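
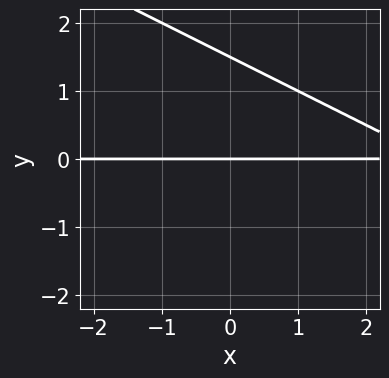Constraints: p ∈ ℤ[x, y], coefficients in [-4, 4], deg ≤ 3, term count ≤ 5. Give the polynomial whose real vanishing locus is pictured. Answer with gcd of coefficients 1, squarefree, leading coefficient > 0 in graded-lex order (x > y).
First, deg p = 2. A generic line meets the curve in up to 2 points.
Then, checking where it meets the axes: it meets the y-axis at y = 0 (among the integer gridlines); the visible x-axis segment lies entirely on the curve.
Finally, these observations pin down the coefficients.

x*y + 2*y^2 - 3*y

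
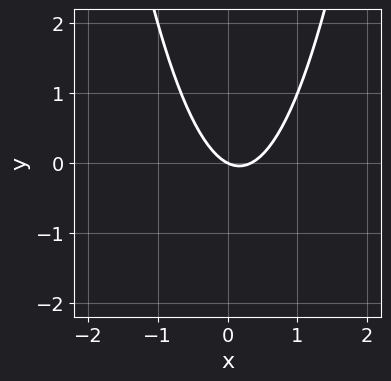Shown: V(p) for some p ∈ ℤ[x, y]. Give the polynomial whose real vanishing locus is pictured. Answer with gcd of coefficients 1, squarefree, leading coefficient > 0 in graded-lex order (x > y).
deg p = 2. The shape is more complex than any degree-1 curve.
Reading off the gridlines: it meets the x-axis at x = 0 (among the integer gridlines); it meets the y-axis at y = 0 (among the integer gridlines).
Fitting integer coefficients to these (and the overall shape) gives p.

3*x^2 - x - 2*y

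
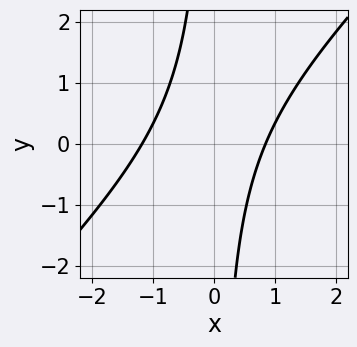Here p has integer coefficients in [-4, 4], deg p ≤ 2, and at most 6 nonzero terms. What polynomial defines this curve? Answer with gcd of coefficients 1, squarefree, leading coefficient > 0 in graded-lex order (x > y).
3*x^2 - 3*x*y + x - 3

First, the degree is 2 — the shape is more complex than any degree-1 curve.
Next, checking where it meets the axes: the curve avoids every integer y-axis point in the box.
Finally, the integer polynomial consistent with all of this is the stated p.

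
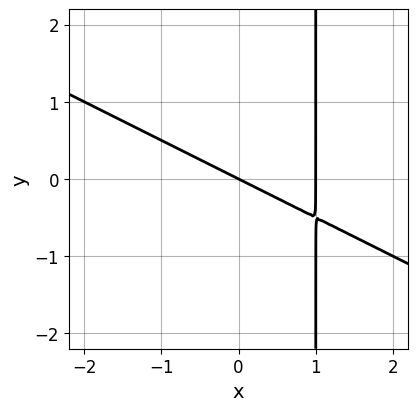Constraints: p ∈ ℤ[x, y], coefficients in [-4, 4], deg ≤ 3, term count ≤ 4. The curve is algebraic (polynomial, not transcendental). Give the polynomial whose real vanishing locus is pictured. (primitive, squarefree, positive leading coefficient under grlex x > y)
First, the degree is 2 — the shape is more complex than any degree-1 curve.
Then, reading off the gridlines: one y-axis crossing is at y = 0; the x-axis gridline crossings are at x ∈ {0, 1}.
Finally, matching integer coefficients to the picture gives p.

x^2 + 2*x*y - x - 2*y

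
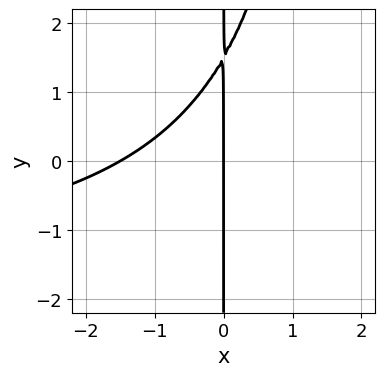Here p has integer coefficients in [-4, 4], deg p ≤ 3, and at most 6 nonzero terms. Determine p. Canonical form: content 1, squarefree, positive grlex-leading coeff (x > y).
x^2*y + 2*x^2 - 2*x*y + 3*x

(a) The degree is 3 — a generic line meets the curve in up to 3 points.
(b) Reading off the gridlines: it crosses the x-axis at the gridline x = 0; every point of the y-axis in the box is on the curve.
(c) These observations pin down the coefficients.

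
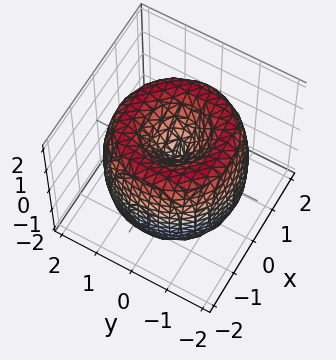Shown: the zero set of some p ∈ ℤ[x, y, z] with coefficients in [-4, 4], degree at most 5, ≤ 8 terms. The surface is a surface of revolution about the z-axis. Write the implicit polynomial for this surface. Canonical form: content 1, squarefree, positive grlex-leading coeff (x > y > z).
The degree is 4 — a generic line meets the surface in up to 4 points.
Symmetry: every cross-section ⟂ z is a circle, so x, y appear only via x² + y².
Observable constraints: one x-axis crossing is at x = 0; a circular section at z = 1 has radius between 0 and 1; it meets the z-axis at z = 0 (among the integer gridlines).
Together with the visible shape, these determine p as stated.

x^4 + 2*x^2*y^2 + y^4 - 3*x^2 - 3*y^2 + z^2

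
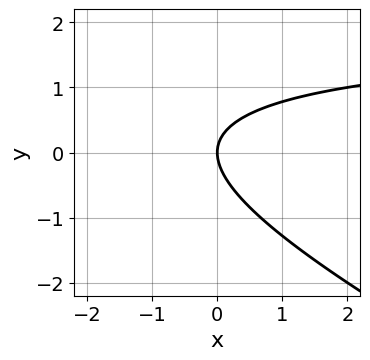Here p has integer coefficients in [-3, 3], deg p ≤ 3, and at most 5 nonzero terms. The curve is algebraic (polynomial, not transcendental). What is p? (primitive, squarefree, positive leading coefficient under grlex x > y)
x*y + 2*y^2 - 2*x

1. deg p = 2. The shape is more complex than any degree-1 curve.
2. Checking where it meets the axes: it crosses the y-axis at the gridline y = 0; it crosses the x-axis at the gridline x = 0.
3. Putting this together gives p.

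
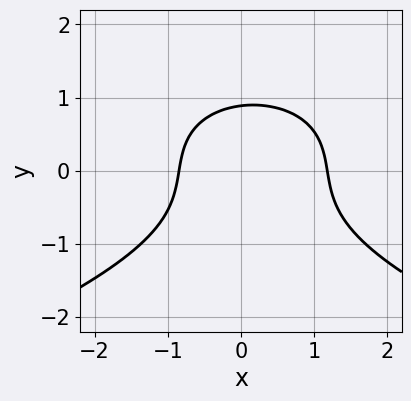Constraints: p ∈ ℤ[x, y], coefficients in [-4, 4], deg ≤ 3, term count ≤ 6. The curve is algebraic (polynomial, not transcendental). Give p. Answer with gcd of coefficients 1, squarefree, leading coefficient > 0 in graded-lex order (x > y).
First, degree: no degree-2 curve has this shape, so deg p = 3.
Finally, matching integer coefficients to the picture gives p.

3*y^3 + 3*x^2 - x + y - 3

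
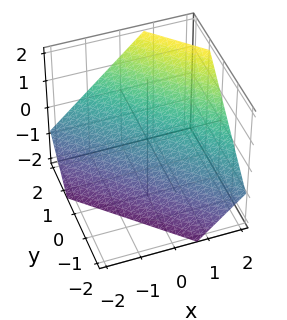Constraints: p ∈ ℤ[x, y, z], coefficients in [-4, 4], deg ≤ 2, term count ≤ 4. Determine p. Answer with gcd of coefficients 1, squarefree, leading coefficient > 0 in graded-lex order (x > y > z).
(a) deg p = 1. Every cross-section is a straight line — this is a plane.
(b) Matching integer coefficients to the picture gives p.

3*x + 3*y - 3*z - 2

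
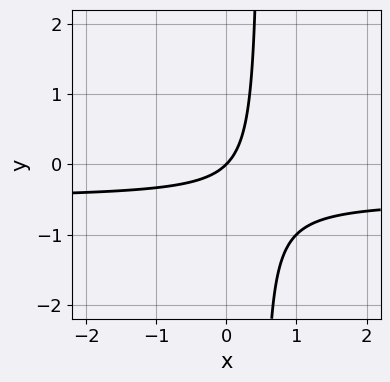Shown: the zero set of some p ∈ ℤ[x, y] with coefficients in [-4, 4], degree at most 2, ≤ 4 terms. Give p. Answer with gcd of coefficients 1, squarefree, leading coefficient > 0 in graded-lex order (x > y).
1. deg p = 2. A generic line meets the curve in up to 2 points.
2. From the visible intercepts: it meets the y-axis at y = 0 (among the integer gridlines); it crosses the x-axis at the gridline x = 0.
3. Assembling these constraints gives the stated polynomial.

2*x*y + x - y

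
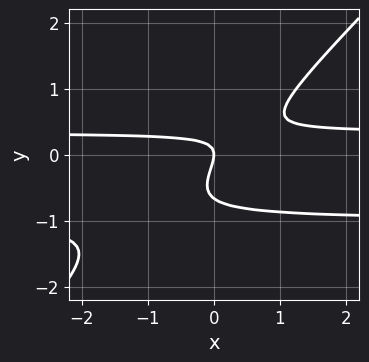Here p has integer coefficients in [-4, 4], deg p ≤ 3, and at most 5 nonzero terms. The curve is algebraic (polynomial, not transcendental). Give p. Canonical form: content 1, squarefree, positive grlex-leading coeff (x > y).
(a) The degree is 3 — a generic line meets the curve in up to 3 points.
(b) Against the integer gridlines: one x-axis crossing is at x = 0; one y-axis crossing is at y = 0.
(c) Fitting integer coefficients to these (and the overall shape) gives p.

3*x*y^2 - 3*y^3 + 2*x*y - 2*y^2 - x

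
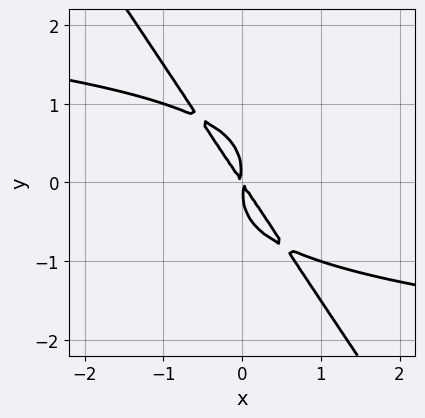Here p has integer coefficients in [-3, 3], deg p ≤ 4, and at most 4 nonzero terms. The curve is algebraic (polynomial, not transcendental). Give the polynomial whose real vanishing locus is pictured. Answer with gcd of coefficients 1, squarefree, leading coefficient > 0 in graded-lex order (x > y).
3*x*y^3 + 2*y^4 + 3*x^2 + 2*x*y

First, the degree is 4 — no degree-3 curve has this shape.
Finally, putting this together gives p.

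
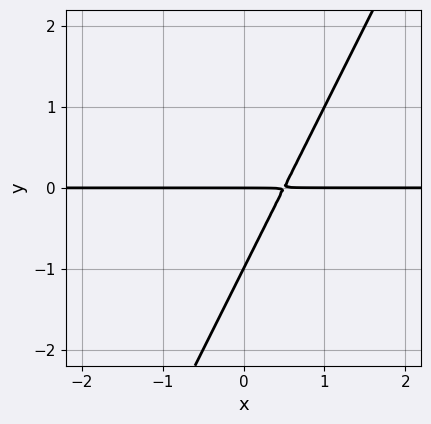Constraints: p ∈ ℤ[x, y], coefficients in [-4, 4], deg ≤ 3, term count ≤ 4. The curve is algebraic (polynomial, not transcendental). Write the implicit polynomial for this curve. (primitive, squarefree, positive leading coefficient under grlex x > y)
(a) The degree is 2 — the shape is more complex than any degree-1 curve.
(b) From the visible intercepts: the y-axis gridline crossings are at y ∈ {-1, 0}; every point of the x-axis in the box is on the curve.
(c) The integer polynomial consistent with all of this is the stated p.

2*x*y - y^2 - y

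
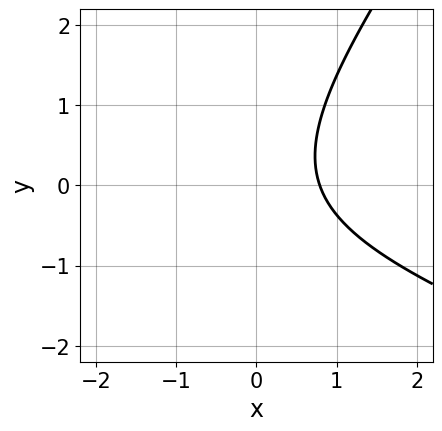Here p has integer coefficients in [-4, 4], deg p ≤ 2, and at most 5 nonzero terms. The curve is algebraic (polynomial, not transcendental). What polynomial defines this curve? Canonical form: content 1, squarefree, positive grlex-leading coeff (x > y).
x^2 + 2*x*y - 2*y^2 + 3*x - 3

deg p = 2.
From the visible intercepts: the curve avoids every integer y-axis point in the box.
Together with the visible shape, these determine p as stated.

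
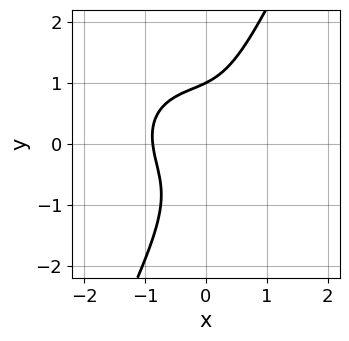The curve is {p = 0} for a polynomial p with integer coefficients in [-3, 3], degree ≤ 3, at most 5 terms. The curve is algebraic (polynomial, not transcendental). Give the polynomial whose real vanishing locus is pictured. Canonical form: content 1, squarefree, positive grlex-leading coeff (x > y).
3*x^3 + x^2*y + 3*x*y^2 - 2*y^3 + 2

1. deg p = 3. A generic line meets the curve in up to 3 points.
2. Observable constraints: one y-axis crossing is at y = 1.
3. These observations pin down the coefficients.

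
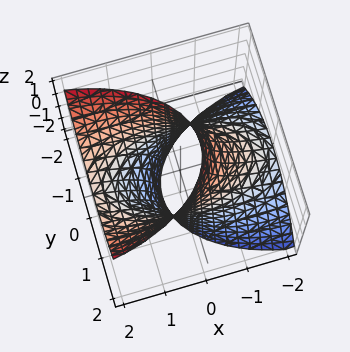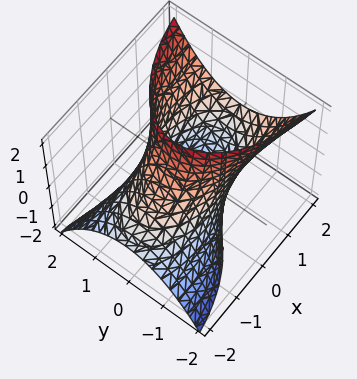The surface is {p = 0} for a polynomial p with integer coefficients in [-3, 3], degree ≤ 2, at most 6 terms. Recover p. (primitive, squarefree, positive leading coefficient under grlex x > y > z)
First, deg p = 2. No degree-1 surface has this shape.
Next, against the integer gridlines: no z-intercept at any integer in the box; the y-axis gridline crossings are at y ∈ {-1, 1}.
Finally, fitting integer coefficients to these (and the overall shape) gives p.

x^2 - 3*x*z + 3*y^2 - 3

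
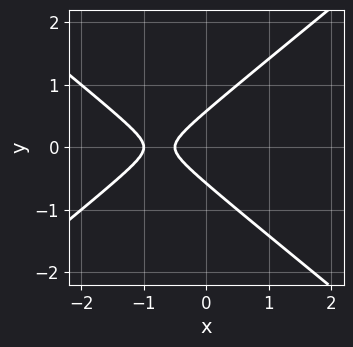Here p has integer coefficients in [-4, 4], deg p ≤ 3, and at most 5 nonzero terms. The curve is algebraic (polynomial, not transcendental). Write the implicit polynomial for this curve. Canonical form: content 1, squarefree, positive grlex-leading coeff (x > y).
1. Degree: the shape is more complex than any degree-1 curve, so deg p = 2.
2. Symmetries: it's symmetric under y → −y, forcing even powers of y.
3. Reading off the gridlines: it crosses the x-axis at the gridline x = -1.
4. Matching integer coefficients to the picture gives p.

2*x^2 - 3*y^2 + 3*x + 1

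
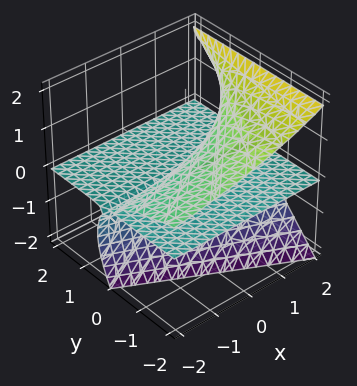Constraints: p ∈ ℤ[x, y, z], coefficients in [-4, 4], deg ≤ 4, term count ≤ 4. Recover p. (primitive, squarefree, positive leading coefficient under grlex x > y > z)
1. deg p = 3. No degree-2 surface has this shape.
2. Checking where it meets the axes: every point of the x-axis in the box is on the surface; the visible y-axis segment lies entirely on the surface; it crosses the z-axis at the gridline z = 0.
3. Fitting integer coefficients to these (and the overall shape) gives p.

x*z^2 + y*z^2 - z^3 - 2*y*z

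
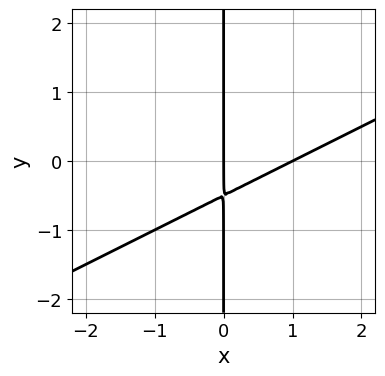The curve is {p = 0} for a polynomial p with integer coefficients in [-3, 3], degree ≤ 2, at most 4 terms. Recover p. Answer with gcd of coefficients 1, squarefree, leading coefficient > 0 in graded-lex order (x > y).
(a) Degree: the shape is more complex than any degree-1 curve, so deg p = 2.
(b) Checking where it meets the axes: the visible y-axis segment lies entirely on the curve; among the integer gridlines, it crosses the x-axis at x ∈ {0, 1}.
(c) Together with the visible shape, these determine p as stated.

x^2 - 2*x*y - x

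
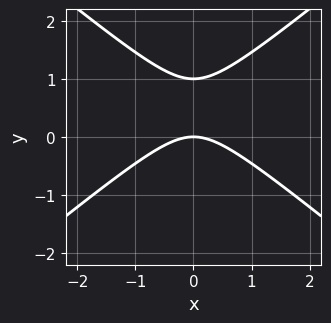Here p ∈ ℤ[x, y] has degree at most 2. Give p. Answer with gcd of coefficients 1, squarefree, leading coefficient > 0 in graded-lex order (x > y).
2*x^2 - 3*y^2 + 3*y

First, deg p = 2. No degree-1 curve has this shape.
Next, symmetries: the x ↦ −x reflection is a symmetry, so x appears only in even powers.
Next, from the visible intercepts: the y-axis gridline crossings are at y ∈ {0, 1}; one x-axis crossing is at x = 0.
Finally, these observations pin down the coefficients.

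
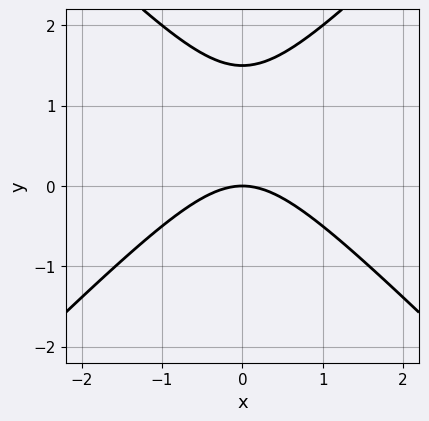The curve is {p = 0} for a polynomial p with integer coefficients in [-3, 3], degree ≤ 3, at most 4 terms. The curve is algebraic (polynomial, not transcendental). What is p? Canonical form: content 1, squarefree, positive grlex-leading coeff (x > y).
2*x^2 - 2*y^2 + 3*y

First, degree: a generic line meets the curve in up to 2 points, so deg p = 2.
Then, symmetries: the x ↦ −x reflection is a symmetry, so x appears only in even powers.
Next, observable constraints: one y-axis crossing is at y = 0; it meets the x-axis at x = 0 (among the integer gridlines).
Finally, matching integer coefficients to the picture gives p.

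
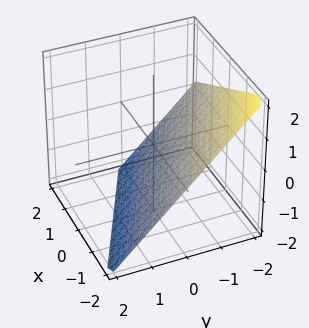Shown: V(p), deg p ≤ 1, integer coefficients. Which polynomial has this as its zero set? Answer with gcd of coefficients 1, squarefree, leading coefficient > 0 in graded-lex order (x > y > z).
x + 2*y + 2*z + 2

(a) The degree is 1 — the surface is flat (a plane).
(b) Reading off the gridlines: one y-axis crossing is at y = -1; it meets the x-axis at x = -2 (among the integer gridlines).
(c) The integer polynomial consistent with all of this is the stated p.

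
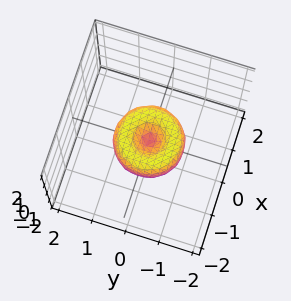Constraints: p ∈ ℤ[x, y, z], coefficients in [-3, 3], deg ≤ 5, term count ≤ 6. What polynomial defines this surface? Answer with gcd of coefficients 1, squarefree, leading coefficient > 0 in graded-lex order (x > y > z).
x^4 + 2*x^2*y^2 + y^4 - x^2 - y^2 + z^2

1. The degree is 4 — the shape is more complex than any degree-3 surface.
2. By symmetry, every cross-section ⟂ z is a circle, so x, y appear only via x² + y².
3. Against the integer gridlines: the y-axis gridline crossings are at y ∈ {-1, 0, 1}; a circular section at z = 0 has radius exactly 1.
4. The integer polynomial consistent with all of this is the stated p.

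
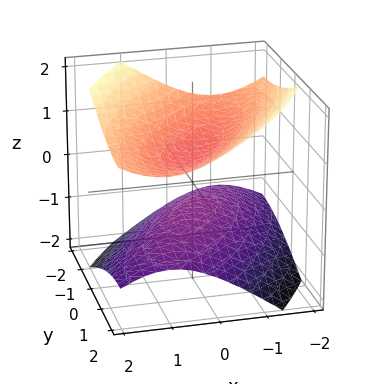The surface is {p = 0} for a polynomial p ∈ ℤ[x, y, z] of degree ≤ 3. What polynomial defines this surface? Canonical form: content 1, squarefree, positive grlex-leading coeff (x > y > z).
(a) I count 2 distinct pieces. Treating them together as one polynomial.
(b) The degree is 2 — no degree-1 surface has this shape.
(c) Reading off the gridlines: the surface avoids every integer x-axis point in the box; the surface avoids every integer y-axis point in the box.
(d) These observations pin down the coefficients.

2*x^2 - 2*x*y + y^2 - 3*z^2 + 1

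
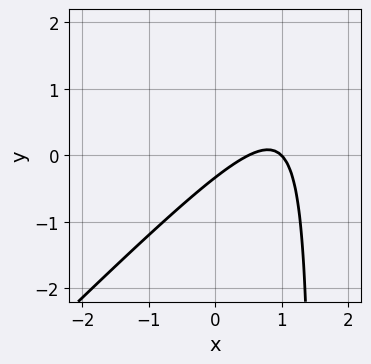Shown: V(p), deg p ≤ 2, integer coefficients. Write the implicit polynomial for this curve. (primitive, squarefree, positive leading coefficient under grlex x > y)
(a) deg p = 2.
(b) Checking where it meets the axes: it crosses the x-axis at the gridline x = 1.
(c) Assembling these constraints gives the stated polynomial.

2*x^2 - 2*x*y - 3*x + 3*y + 1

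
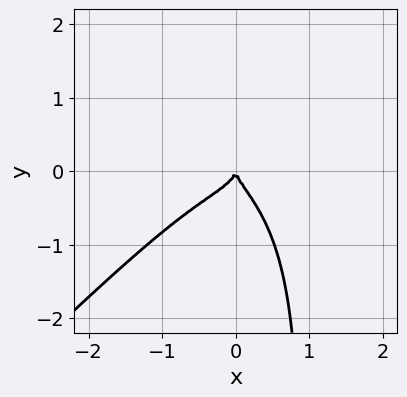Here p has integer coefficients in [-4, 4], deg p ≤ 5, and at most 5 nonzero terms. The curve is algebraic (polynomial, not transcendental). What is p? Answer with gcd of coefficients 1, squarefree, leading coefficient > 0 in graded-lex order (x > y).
1. deg p = 4. The shape is more complex than any degree-3 curve.
2. From the axis intercepts and sections: it meets the y-axis at y = 0 (among the integer gridlines); it meets the x-axis at x = 0 (among the integer gridlines).
3. Assembling these constraints gives the stated polynomial.

2*x^4 - 2*x*y^3 + x*y^2 + 2*y^3 + x^2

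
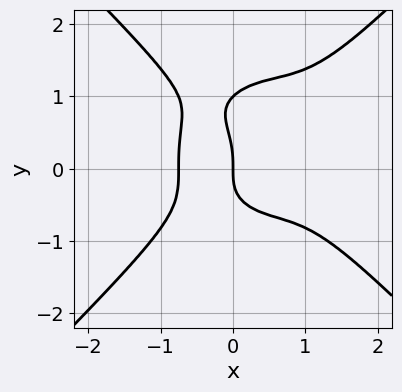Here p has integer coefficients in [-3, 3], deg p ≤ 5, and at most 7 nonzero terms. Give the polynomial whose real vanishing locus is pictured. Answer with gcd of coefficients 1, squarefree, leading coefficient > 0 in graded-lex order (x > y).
1. Degree: the shape is more complex than any degree-3 curve, so deg p = 4.
2. Checking where it meets the axes: it meets the x-axis at x = 0 (among the integer gridlines); the y-axis gridline crossings are at y ∈ {0, 1}.
3. Fitting integer coefficients to these (and the overall shape) gives p.

x^4 - y^4 - x^3 + y^3 + x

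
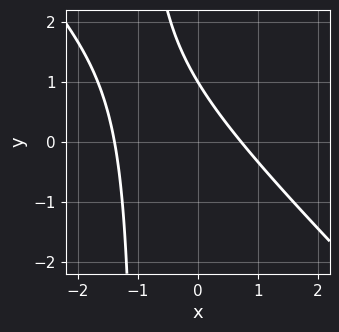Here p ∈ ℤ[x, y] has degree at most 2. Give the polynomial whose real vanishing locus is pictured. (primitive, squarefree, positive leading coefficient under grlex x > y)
3*x^2 + 3*x*y + 2*x + 3*y - 3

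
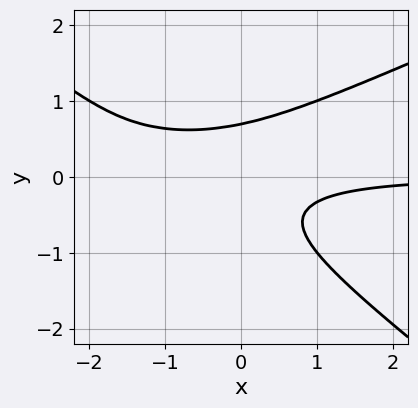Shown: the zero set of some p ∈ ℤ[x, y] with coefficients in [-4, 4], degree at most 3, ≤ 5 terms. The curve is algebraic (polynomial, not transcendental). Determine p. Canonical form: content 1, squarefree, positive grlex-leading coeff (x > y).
x^2*y - x*y^2 - 3*y^3 + 2*x*y + 1

Degree: no degree-2 curve has this shape, so deg p = 3.
From the visible intercepts: the curve avoids every integer x-axis point in the box.
Fitting integer coefficients to these (and the overall shape) gives p.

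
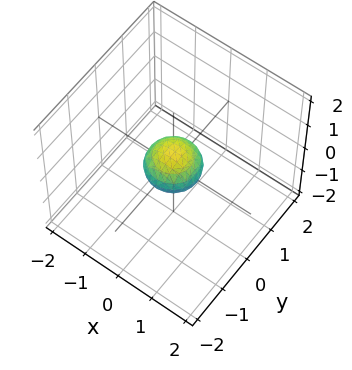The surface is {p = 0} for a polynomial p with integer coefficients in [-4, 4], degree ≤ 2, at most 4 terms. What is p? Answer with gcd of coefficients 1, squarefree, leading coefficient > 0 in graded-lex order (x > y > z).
2*x^2 + 2*y^2 + 3*z^2 - 1

(a) The degree is 2 — the shape is more complex than any degree-1 surface.
(b) Symmetries: rotational symmetry about the z-axis ⇒ p depends on x, y only through x² + y².
(c) From the visible intercepts: a circular section at z = 0 has radius between 0 and 1.
(d) Solving for integer coefficients yields p as stated.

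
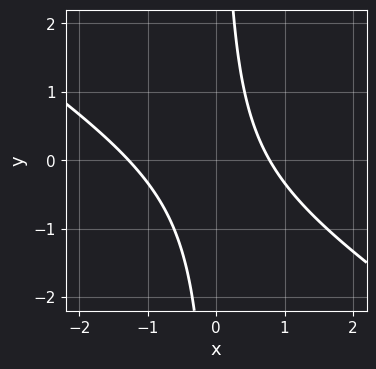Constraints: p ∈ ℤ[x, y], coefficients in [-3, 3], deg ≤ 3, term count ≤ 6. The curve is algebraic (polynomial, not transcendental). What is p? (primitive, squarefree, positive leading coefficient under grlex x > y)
2*x^2 + 3*x*y + x - 2

Degree: no degree-1 curve has this shape, so deg p = 2.
Observable constraints: no y-intercept at any integer in the box.
Assembling these constraints gives the stated polynomial.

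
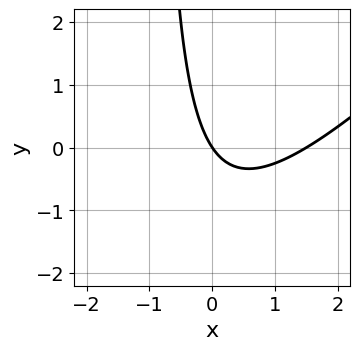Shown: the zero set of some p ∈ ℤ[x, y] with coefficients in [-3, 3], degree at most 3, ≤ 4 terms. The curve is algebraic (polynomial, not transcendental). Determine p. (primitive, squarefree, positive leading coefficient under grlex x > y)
2*x^2 - 2*x*y - 3*x - 2*y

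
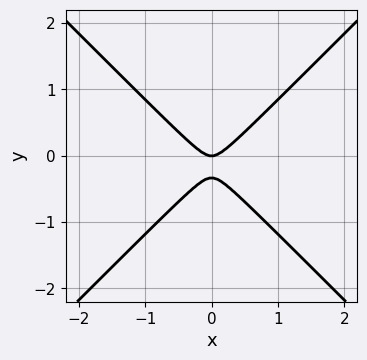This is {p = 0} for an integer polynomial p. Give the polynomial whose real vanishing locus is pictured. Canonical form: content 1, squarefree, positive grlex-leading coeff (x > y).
3*x^2 - 3*y^2 - y

(a) Degree: the shape is more complex than any degree-1 curve, so deg p = 2.
(b) Symmetries: it's symmetric under x → −x, forcing even powers of x.
(c) Reading off the gridlines: it meets the y-axis at y = 0 (among the integer gridlines); it crosses the x-axis at the gridline x = 0.
(d) The integer polynomial consistent with all of this is the stated p.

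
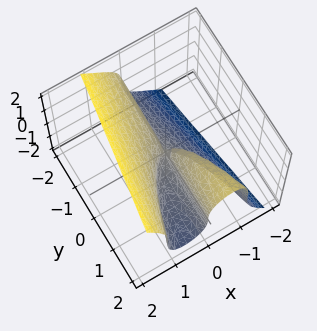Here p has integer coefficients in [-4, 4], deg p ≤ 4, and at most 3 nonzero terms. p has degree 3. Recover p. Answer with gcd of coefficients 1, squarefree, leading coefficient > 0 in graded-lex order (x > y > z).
3*x^3 - z^3 - 2*x*y

deg p = 3.
From the axis intercepts and sections: it crosses the z-axis at the gridline z = 0; it meets the x-axis at x = 0 (among the integer gridlines).
Matching integer coefficients to the picture gives p.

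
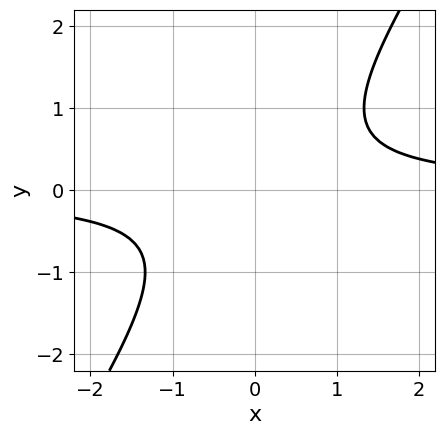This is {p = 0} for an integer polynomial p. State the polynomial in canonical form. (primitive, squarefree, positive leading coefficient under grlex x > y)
3*x*y - 2*y^2 - 2

Degree: a generic line meets the curve in up to 2 points, so deg p = 2.
Reading off the gridlines: it misses every integer gridline on the y-axis; it misses every integer gridline on the x-axis.
The integer polynomial consistent with all of this is the stated p.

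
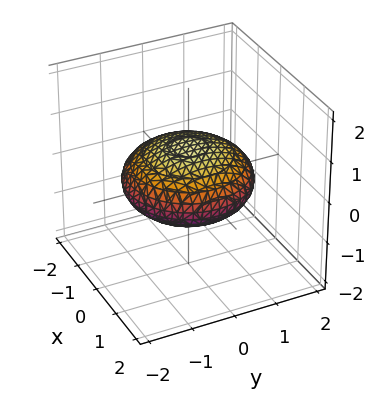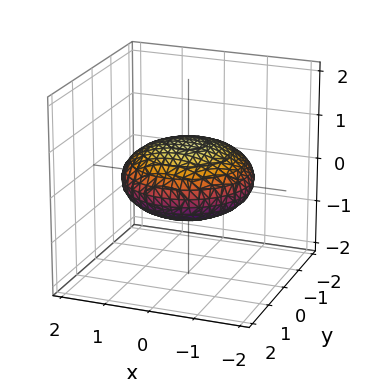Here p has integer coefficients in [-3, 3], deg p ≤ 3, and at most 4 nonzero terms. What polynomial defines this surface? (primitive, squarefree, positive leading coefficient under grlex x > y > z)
First, degree: a closed, bounded, convex surface; a quadric, so deg p = 2.
Next, symmetries: rotational symmetry about the z-axis ⇒ p depends on x, y only through x² + y²; the z ↦ −z reflection is a symmetry, so z appears only in even powers.
Next, checking where it meets the axes: a circular section at z = 0 has radius between 1 and 2.
Finally, solving for integer coefficients yields p as stated.

x^2 + y^2 + 3*z^2 - 2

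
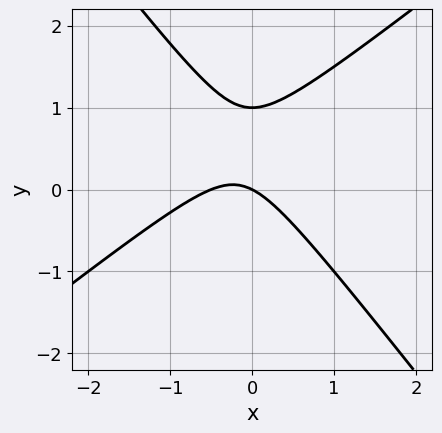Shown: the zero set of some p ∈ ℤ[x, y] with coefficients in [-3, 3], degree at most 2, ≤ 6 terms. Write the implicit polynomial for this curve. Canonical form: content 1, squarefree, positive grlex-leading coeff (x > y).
2*x^2 - x*y - 2*y^2 + x + 2*y

The degree is 2 — a generic line meets the curve in up to 2 points.
Reading off the gridlines: it crosses the x-axis at the gridline x = 0; the y-axis gridline crossings are at y ∈ {0, 1}.
Solving for integer coefficients yields p as stated.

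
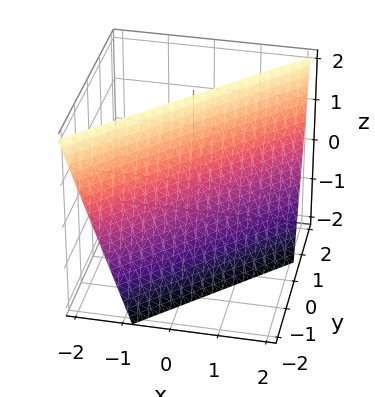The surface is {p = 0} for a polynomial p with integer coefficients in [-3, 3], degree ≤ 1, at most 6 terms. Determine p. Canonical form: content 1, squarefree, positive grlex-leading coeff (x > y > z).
Degree: the surface is flat (a plane), so deg p = 1.
Observable constraints: one z-axis crossing is at z = 2.
These observations pin down the coefficients.

3*x - 3*y + z - 2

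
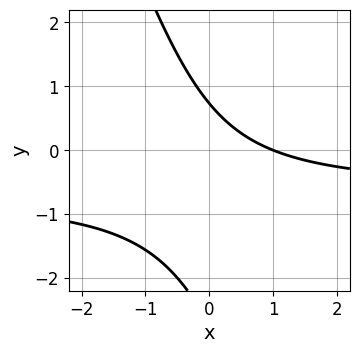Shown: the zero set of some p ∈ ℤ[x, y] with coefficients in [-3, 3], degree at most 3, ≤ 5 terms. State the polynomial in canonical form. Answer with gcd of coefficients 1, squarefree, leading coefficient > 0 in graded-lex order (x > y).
3*x*y + y^2 + 2*x + 2*y - 2

deg p = 2. No degree-1 curve has this shape.
Reading off the gridlines: it crosses the x-axis at the gridline x = 1.
Assembling these constraints gives the stated polynomial.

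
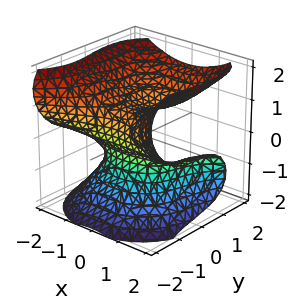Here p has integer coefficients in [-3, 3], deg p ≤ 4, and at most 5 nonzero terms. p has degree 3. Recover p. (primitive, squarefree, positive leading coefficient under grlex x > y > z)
The degree is 3 — the shape is more complex than any degree-2 surface.
Observable constraints: one y-axis crossing is at y = -1; the surface avoids every integer x-axis point in the box.
Matching integer coefficients to the picture gives p.

3*x^2*z + 2*y^3 - 3*z^3 - 2*y*z + 2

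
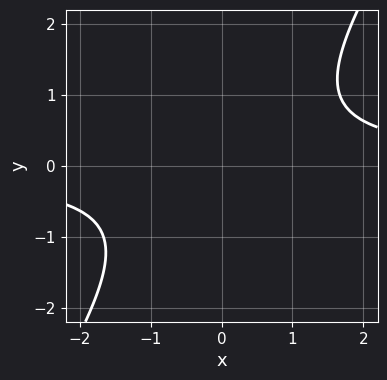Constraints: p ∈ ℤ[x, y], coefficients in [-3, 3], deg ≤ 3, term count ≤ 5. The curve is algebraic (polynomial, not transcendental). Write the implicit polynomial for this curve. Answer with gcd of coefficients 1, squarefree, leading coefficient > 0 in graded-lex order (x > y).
3*x*y - 2*y^2 - 3

First, deg p = 2. No degree-1 curve has this shape.
Then, from the visible intercepts: it misses every integer gridline on the y-axis; it misses every integer gridline on the x-axis.
Finally, solving for integer coefficients yields p as stated.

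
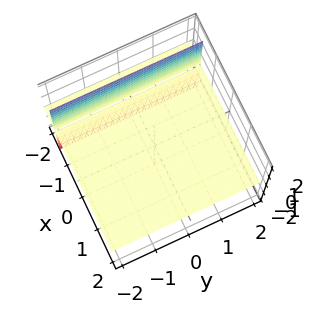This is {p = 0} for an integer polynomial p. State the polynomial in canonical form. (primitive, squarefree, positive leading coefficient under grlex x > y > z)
1. There are 2 components. Treating them together as one polynomial.
2. deg p = 2. A generic line meets the surface in up to 2 points.
3. Checking where it meets the axes: the visible x-axis segment lies entirely on the surface; every point of the y-axis in the box is on the surface; one z-axis crossing is at z = 0.
4. Fitting integer coefficients to these (and the overall shape) gives p.

2*x*z + 3*z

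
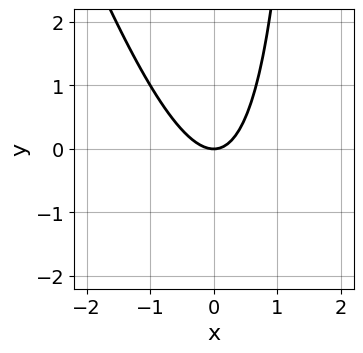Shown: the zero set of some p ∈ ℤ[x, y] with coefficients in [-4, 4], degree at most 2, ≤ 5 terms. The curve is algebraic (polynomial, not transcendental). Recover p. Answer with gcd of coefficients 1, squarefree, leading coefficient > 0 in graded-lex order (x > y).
3*x^2 + x*y - 2*y

First, deg p = 2.
Next, from the visible intercepts: it meets the x-axis at x = 0 (among the integer gridlines); it crosses the y-axis at the gridline y = 0.
Finally, assembling these constraints gives the stated polynomial.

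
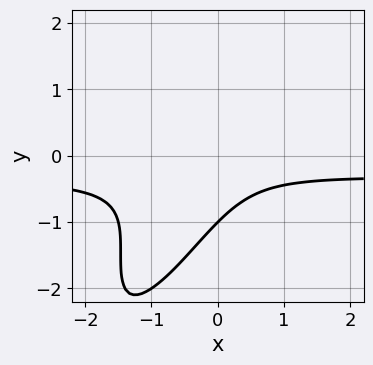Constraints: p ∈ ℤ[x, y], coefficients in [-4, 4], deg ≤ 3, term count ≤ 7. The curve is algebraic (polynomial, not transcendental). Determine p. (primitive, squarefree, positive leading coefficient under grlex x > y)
(a) The degree is 3 — the shape is more complex than any degree-2 curve.
(b) From the axis intercepts and sections: it crosses the y-axis at the gridline y = -1; the curve avoids every integer x-axis point in the box.
(c) Assembling these constraints gives the stated polynomial.

3*x^2*y - 3*x*y^2 + y^3 + x^2 + 1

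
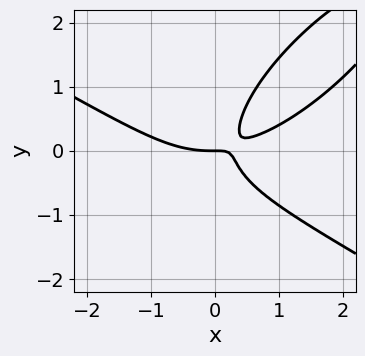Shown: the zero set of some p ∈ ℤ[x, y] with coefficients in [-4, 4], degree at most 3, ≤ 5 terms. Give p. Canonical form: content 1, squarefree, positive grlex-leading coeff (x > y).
x^3 - 2*x*y^2 + 2*y^3 - 3*x*y + y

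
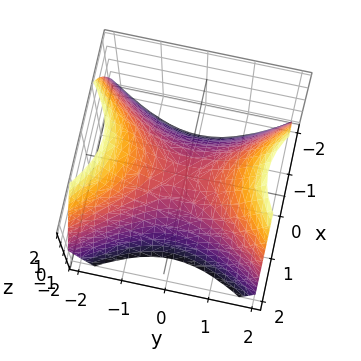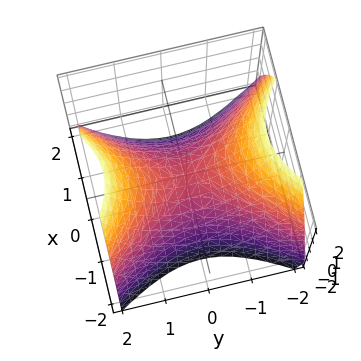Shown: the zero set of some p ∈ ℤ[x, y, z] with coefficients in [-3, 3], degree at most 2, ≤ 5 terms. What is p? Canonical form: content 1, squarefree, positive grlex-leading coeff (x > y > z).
3*x^2 - 2*y^2 + 3*z

First, degree: a hyperbolic paraboloid; a quadric, so deg p = 2.
Then, symmetries: mirror symmetry x ↦ −x ⇒ only even powers of x; mirror symmetry y ↦ −y ⇒ only even powers of y.
Next, reading off the gridlines: it crosses the z-axis at the gridline z = 0; it meets the y-axis at y = 0 (among the integer gridlines).
Finally, matching integer coefficients to the picture gives p.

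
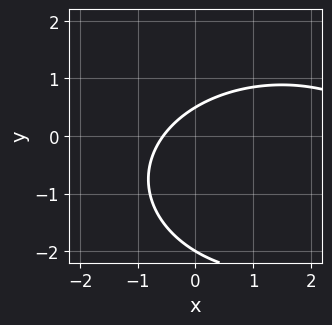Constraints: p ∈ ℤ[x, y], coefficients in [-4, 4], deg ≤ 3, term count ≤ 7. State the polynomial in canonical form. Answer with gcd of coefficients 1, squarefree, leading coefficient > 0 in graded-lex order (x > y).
1. The degree is 2 — a generic line meets the curve in up to 2 points.
2. Checking where it meets the axes: it meets the y-axis at y = -2 (among the integer gridlines).
3. Solving for integer coefficients yields p as stated.

x^2 + 2*y^2 - 3*x + 3*y - 2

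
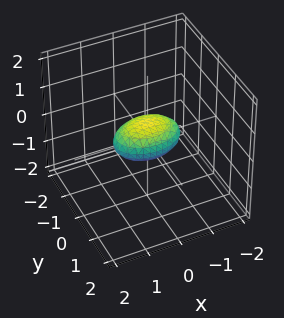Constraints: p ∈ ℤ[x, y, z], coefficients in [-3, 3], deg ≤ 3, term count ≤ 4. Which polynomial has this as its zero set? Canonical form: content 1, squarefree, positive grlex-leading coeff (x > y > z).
x^2 + 2*y^2 + 3*z^2 - 1

The degree is 2 — bounded and convex; a quadric.
Symmetries: mirror symmetry z ↦ −z ⇒ only even powers of z; mirror symmetry x ↦ −x ⇒ only even powers of x; it's symmetric under y → −y, forcing even powers of y.
Checking where it meets the axes: among the integer gridlines, it crosses the x-axis at x ∈ {-1, 1}.
Together with the visible shape, these determine p as stated.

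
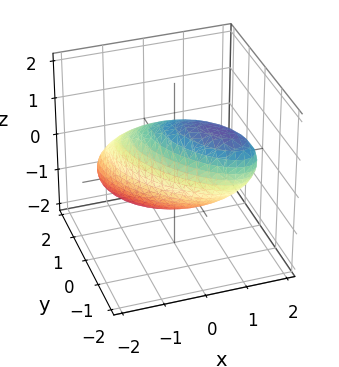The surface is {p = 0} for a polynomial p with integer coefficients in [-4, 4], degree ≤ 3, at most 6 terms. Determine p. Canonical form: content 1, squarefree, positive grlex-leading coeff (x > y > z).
3*x^2 + 3*x*y + 2*y^2 + 2*y*z + 2*z^2 - 3

(a) The degree is 2 — a generic line meets the surface in up to 2 points.
(b) From the visible intercepts: the x-axis gridline crossings are at x ∈ {-1, 1}.
(c) Assembling these constraints gives the stated polynomial.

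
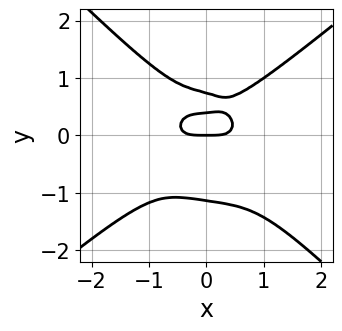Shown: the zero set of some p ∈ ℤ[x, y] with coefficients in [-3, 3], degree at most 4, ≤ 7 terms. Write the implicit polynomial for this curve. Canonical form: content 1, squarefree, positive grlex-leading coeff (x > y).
1. The degree is 4 — the shape is more complex than any degree-3 curve.
2. Against the integer gridlines: one y-axis crossing is at y = 0; it crosses the x-axis at the gridline x = 0.
3. Fitting integer coefficients to these (and the overall shape) gives p.

2*x^4 - x*y^3 - 3*y^4 + 3*y^2 - y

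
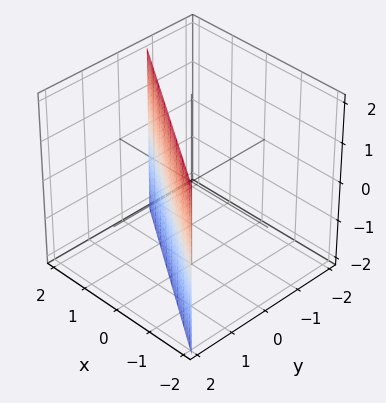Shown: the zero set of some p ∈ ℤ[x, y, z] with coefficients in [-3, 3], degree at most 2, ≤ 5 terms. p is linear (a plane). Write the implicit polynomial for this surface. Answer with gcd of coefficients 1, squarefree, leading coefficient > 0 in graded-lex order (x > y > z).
Degree: every cross-section is a straight line — this is a plane, so deg p = 1.
From the visible intercepts: no z-intercept at any integer in the box; one x-axis crossing is at x = 1.
Solving for integer coefficients yields p as stated.

2*x + 3*y - 2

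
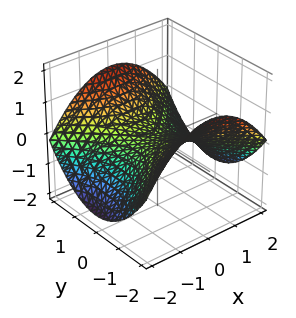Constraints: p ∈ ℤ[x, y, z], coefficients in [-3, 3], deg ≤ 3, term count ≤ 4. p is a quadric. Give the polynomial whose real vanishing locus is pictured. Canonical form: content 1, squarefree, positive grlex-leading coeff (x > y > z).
1. deg p = 2. A hyperbolic paraboloid; a quadric.
2. Symmetries: mirror symmetry y ↦ −y ⇒ only even powers of y; the x ↦ −x reflection is a symmetry, so x appears only in even powers.
3. Observable constraints: it crosses the y-axis at the gridline y = 0; it meets the z-axis at z = 0 (among the integer gridlines); it meets the x-axis at x = 0 (among the integer gridlines).
4. Solving for integer coefficients yields p as stated.

x^2 - y^2 + 3*z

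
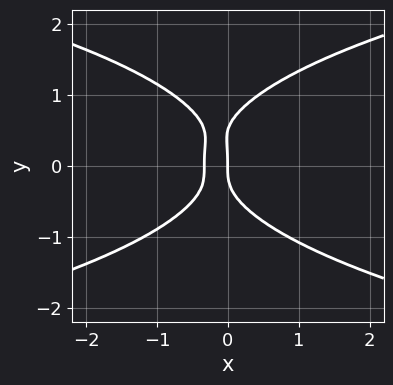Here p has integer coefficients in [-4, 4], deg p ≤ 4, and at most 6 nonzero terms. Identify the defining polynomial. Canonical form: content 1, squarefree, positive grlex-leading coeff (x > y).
2*y^4 - y^3 - 3*x^2 - x

(a) The degree is 4 — the shape is more complex than any degree-3 curve.
(b) Checking where it meets the axes: it meets the y-axis at y = 0 (among the integer gridlines); it meets the x-axis at x = 0 (among the integer gridlines).
(c) Putting this together gives p.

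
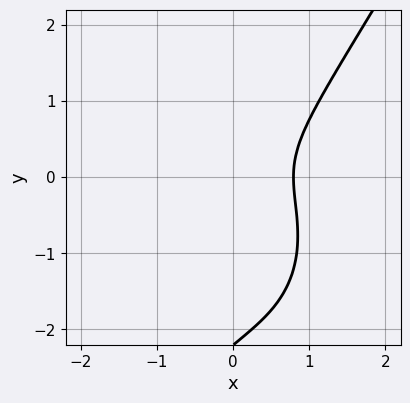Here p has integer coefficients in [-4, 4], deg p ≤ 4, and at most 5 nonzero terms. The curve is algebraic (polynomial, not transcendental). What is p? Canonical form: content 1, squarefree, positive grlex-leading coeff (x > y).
2*x^3 + x*y^2 - y^3 - 2*y^2 - 1

1. Degree: the shape is more complex than any degree-2 curve, so deg p = 3.
2. From the visible intercepts: no y-intercept at any integer in the box.
3. The integer polynomial consistent with all of this is the stated p.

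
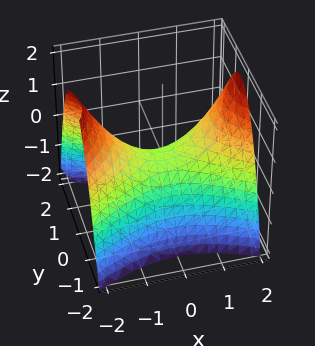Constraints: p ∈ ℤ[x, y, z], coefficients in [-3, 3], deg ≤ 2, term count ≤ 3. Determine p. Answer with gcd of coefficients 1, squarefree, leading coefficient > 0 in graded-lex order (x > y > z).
x^2 - 2*y^2 - 2*z

1. deg p = 2. A saddle surface; a quadric.
2. Symmetries: it's symmetric under x → −x, forcing even powers of x; it's symmetric under y → −y, forcing even powers of y.
3. From the axis intercepts and sections: it meets the y-axis at y = 0 (among the integer gridlines); it meets the z-axis at z = 0 (among the integer gridlines); it crosses the x-axis at the gridline x = 0.
4. These observations pin down the coefficients.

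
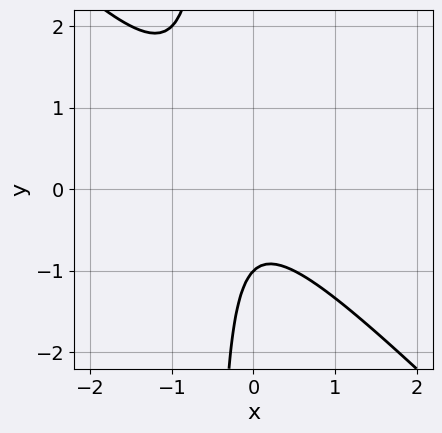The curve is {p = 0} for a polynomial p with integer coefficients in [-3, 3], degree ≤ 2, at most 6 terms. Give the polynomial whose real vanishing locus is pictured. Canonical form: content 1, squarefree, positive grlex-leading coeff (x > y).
2*x^2 + 2*x*y + x + y + 1

First, degree: a generic line meets the curve in up to 2 points, so deg p = 2.
Next, reading off the gridlines: the curve avoids every integer x-axis point in the box; one y-axis crossing is at y = -1.
Finally, assembling these constraints gives the stated polynomial.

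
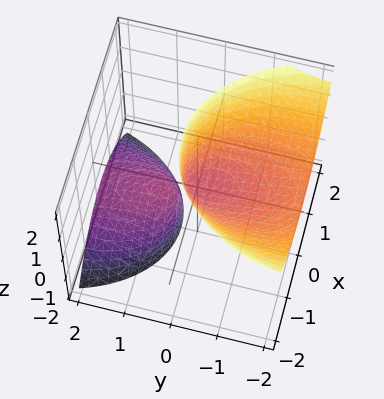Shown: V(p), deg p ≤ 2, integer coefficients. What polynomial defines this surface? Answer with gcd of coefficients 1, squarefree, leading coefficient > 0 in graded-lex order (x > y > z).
2*x^2 + y^2 + 3*y*z - z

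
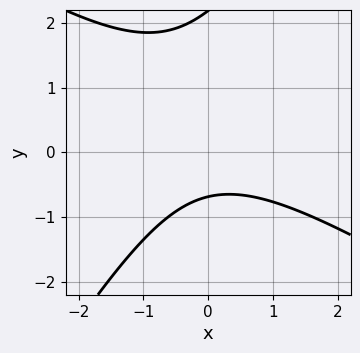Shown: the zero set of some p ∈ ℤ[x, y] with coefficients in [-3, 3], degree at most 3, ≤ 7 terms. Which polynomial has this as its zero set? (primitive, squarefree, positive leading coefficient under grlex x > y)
2*x^2 + 2*x*y - 2*y^2 + 3*y + 3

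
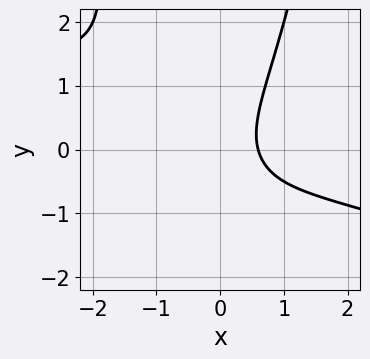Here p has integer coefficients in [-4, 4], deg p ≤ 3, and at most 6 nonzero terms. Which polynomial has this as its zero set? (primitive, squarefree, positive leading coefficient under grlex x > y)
x^3 + 3*x^2*y - 2*y^2 + 3*x - 2

1. Degree: the shape is more complex than any degree-2 curve, so deg p = 3.
2. Observable constraints: the curve avoids every integer y-axis point in the box.
3. Solving for integer coefficients yields p as stated.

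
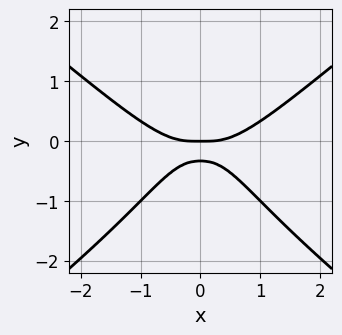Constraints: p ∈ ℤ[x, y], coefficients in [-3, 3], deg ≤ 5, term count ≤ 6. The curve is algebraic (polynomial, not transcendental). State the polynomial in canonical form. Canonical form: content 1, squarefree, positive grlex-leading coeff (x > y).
2*x^4 - 3*x^2*y^2 - 3*x^2*y - 3*y^2 - y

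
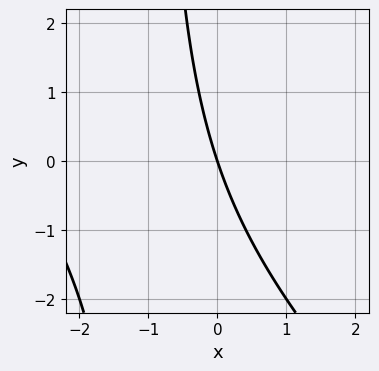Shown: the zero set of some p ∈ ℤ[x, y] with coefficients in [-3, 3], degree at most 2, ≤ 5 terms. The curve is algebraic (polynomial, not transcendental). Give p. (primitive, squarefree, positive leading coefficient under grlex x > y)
(a) Degree: the shape is more complex than any degree-1 curve, so deg p = 2.
(b) Reading off the gridlines: it meets the y-axis at y = 0 (among the integer gridlines); it meets the x-axis at x = 0 (among the integer gridlines).
(c) Assembling these constraints gives the stated polynomial.

x^2 + x*y + 3*x + y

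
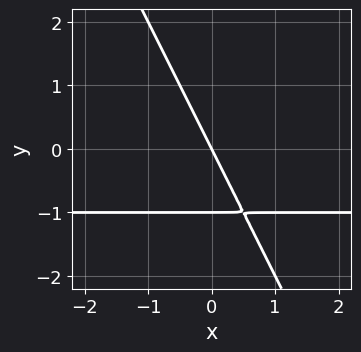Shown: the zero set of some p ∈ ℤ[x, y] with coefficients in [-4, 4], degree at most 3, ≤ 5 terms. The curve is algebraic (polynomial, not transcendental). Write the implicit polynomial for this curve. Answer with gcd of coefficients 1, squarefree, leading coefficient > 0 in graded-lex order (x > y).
2*x*y + y^2 + 2*x + y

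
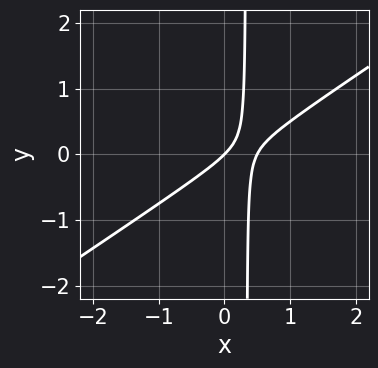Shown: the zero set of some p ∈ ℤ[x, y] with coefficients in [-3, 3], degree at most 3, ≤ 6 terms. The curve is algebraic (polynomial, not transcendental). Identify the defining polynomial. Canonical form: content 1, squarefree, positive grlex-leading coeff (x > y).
(a) deg p = 2.
(b) Observable constraints: it meets the y-axis at y = 0 (among the integer gridlines); it meets the x-axis at x = 0 (among the integer gridlines).
(c) Assembling these constraints gives the stated polynomial.

2*x^2 - 3*x*y - x + y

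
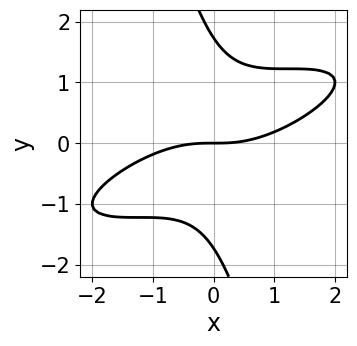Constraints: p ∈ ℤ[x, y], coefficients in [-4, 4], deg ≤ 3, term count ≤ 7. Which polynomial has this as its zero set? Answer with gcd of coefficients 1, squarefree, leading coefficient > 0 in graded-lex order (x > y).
x^3 - 3*x^2*y + 3*x*y^2 + y^3 - 3*y

The degree is 3 — a generic line meets the curve in up to 3 points.
Observable constraints: it meets the y-axis at y = 0 (among the integer gridlines); it crosses the x-axis at the gridline x = 0.
Together with the visible shape, these determine p as stated.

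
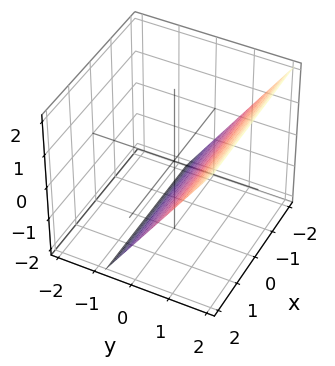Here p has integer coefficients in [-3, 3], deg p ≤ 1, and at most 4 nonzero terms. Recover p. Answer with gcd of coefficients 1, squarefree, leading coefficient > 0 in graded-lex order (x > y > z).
3*y - 2*z - 2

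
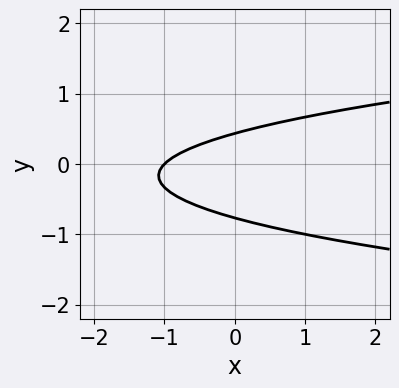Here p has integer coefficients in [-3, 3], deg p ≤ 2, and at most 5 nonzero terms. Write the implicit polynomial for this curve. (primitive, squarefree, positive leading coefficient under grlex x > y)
1. The degree is 2 — the shape is more complex than any degree-1 curve.
2. Against the integer gridlines: one x-axis crossing is at x = -1.
3. Fitting integer coefficients to these (and the overall shape) gives p.

3*y^2 - x + y - 1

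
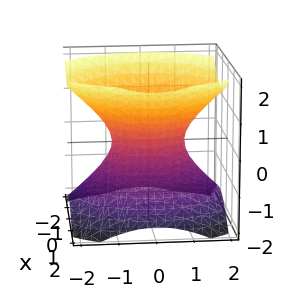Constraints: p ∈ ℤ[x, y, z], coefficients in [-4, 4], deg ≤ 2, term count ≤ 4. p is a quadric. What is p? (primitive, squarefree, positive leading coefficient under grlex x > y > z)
3*x^2 + 2*y^2 - 3*z^2 - 2

Degree: one connected sheet with a waist; a quadric, so deg p = 2.
Symmetries: mirror symmetry z ↦ −z ⇒ only even powers of z; the y ↦ −y reflection is a symmetry, so y appears only in even powers; the x ↦ −x reflection is a symmetry, so x appears only in even powers.
Observable constraints: the surface avoids every integer z-axis point in the box; among the integer gridlines, it crosses the y-axis at y ∈ {-1, 1}.
Together with the visible shape, these determine p as stated.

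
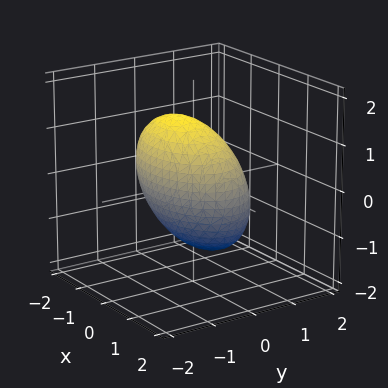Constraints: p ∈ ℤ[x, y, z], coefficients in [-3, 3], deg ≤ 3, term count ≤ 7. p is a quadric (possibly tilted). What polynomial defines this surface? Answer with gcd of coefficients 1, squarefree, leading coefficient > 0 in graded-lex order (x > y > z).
x^2 + 2*y^2 + y*z + z^2 - 2

1. The degree is 2 — the shape is more complex than any degree-1 surface.
2. From the visible intercepts: the y-axis gridline crossings are at y ∈ {-1, 1}.
3. Fitting integer coefficients to these (and the overall shape) gives p.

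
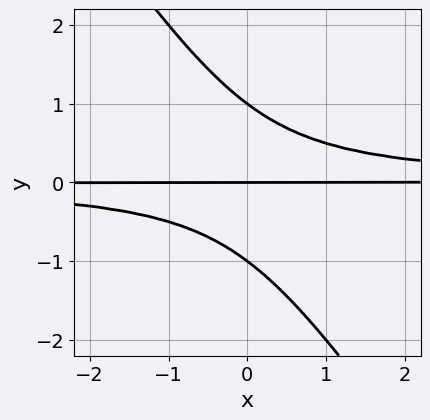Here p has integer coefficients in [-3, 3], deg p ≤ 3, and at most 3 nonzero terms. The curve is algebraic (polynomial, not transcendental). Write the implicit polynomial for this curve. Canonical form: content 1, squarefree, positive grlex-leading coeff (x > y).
3*x*y^2 + 2*y^3 - 2*y

First, the degree is 3 — a generic line meets the curve in up to 3 points.
Then, reading off the gridlines: the visible x-axis segment lies entirely on the curve; the y-axis gridline crossings are at y ∈ {-1, 0, 1}.
Finally, matching integer coefficients to the picture gives p.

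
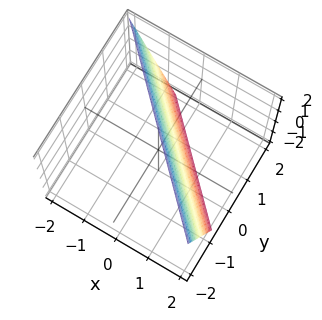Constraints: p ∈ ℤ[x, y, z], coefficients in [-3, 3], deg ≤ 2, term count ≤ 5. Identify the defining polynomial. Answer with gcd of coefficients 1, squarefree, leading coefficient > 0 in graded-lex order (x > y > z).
3*x + 3*y + z - 2

First, the degree is 1 — every cross-section is a straight line — this is a plane.
Then, from the visible intercepts: one z-axis crossing is at z = 2.
Finally, these observations pin down the coefficients.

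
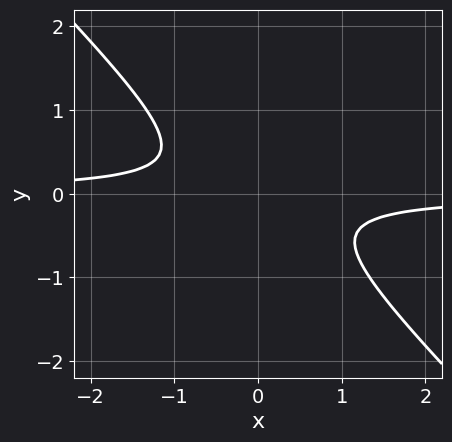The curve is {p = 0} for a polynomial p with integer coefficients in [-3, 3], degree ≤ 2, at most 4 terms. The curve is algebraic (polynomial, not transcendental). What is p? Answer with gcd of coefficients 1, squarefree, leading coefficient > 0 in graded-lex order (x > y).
3*x*y + 3*y^2 + 1

First, deg p = 2. A generic line meets the curve in up to 2 points.
Then, from the visible intercepts: it misses every integer gridline on the x-axis; no y-intercept at any integer in the box.
Finally, the integer polynomial consistent with all of this is the stated p.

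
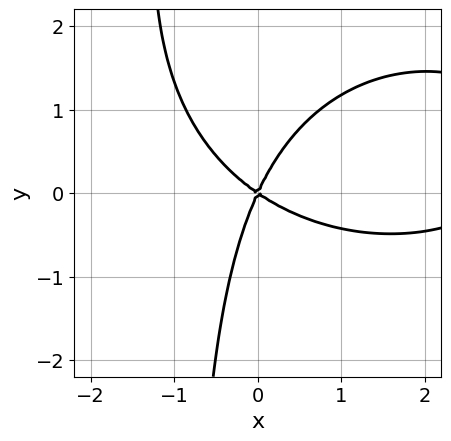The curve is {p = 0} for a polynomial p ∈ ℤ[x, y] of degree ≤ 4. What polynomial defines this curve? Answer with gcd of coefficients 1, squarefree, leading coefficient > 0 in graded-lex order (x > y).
x^3 + 2*x*y^2 - 3*x^2 - 3*x*y + 2*y^2

(a) deg p = 3. The shape is more complex than any degree-2 curve.
(b) Reading off the gridlines: it meets the x-axis at x = 0 (among the integer gridlines); one y-axis crossing is at y = 0.
(c) Solving for integer coefficients yields p as stated.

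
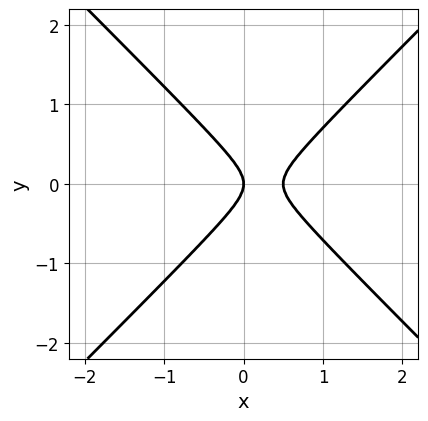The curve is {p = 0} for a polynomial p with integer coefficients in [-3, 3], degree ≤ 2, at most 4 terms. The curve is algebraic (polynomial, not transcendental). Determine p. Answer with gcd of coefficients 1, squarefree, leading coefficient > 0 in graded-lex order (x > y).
2*x^2 - 2*y^2 - x

First, deg p = 2.
Next, symmetries: the y ↦ −y reflection is a symmetry, so y appears only in even powers.
Next, against the integer gridlines: one y-axis crossing is at y = 0; it meets the x-axis at x = 0 (among the integer gridlines).
Finally, these observations pin down the coefficients.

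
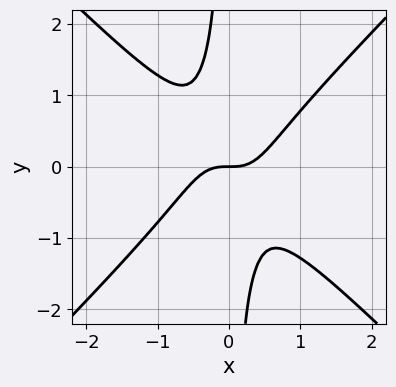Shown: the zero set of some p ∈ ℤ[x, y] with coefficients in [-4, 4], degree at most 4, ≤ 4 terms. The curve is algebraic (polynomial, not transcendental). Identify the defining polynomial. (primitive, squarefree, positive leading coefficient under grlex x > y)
1. The degree is 3 — the shape is more complex than any degree-2 curve.
2. From the visible intercepts: it meets the x-axis at x = 0 (among the integer gridlines); it meets the y-axis at y = 0 (among the integer gridlines).
3. The integer polynomial consistent with all of this is the stated p.

2*x^3 - 2*x*y^2 - y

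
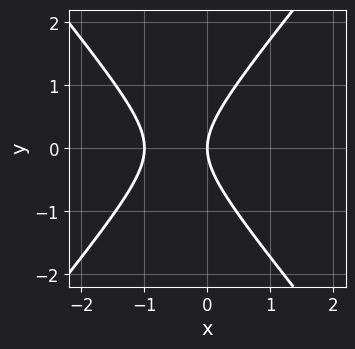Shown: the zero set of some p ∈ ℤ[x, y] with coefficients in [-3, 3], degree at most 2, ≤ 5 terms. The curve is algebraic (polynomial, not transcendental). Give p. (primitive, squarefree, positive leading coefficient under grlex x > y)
deg p = 2. The shape is more complex than any degree-1 curve.
Symmetries: the y ↦ −y reflection is a symmetry, so y appears only in even powers.
Checking where it meets the axes: among the integer gridlines, it crosses the x-axis at x ∈ {-1, 0}; it meets the y-axis at y = 0 (among the integer gridlines).
Putting this together gives p.

3*x^2 - 2*y^2 + 3*x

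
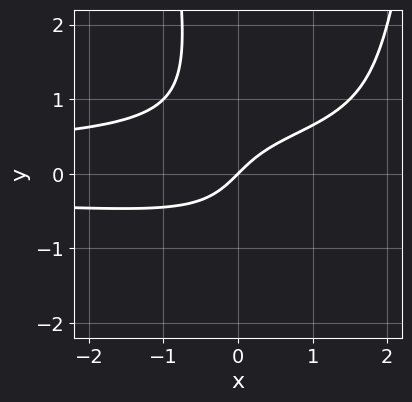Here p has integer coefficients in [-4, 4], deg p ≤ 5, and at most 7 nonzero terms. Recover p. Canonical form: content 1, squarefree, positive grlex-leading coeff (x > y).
First, the degree is 4 — the shape is more complex than any degree-3 curve.
Then, checking where it meets the axes: it crosses the y-axis at the gridline y = 0; one x-axis crossing is at x = 0.
Finally, together with the visible shape, these determine p as stated.

2*x^2*y^2 - 3*x*y^2 - y^3 + 2*x - 2*y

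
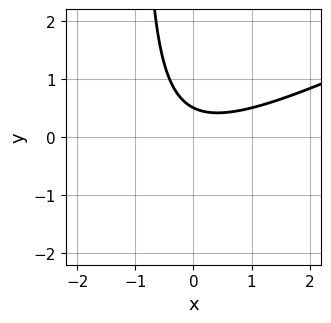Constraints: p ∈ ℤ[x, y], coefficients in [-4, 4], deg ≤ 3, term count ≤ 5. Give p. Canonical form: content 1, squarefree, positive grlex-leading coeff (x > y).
Degree: a generic line meets the curve in up to 2 points, so deg p = 2.
Checking where it meets the axes: it misses every integer gridline on the x-axis.
Matching integer coefficients to the picture gives p.

x^2 - 2*x*y - 2*y + 1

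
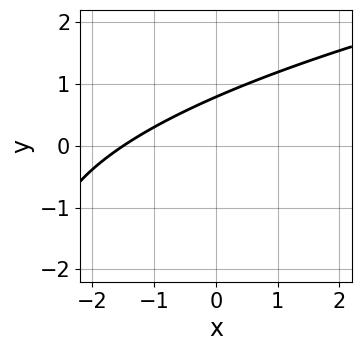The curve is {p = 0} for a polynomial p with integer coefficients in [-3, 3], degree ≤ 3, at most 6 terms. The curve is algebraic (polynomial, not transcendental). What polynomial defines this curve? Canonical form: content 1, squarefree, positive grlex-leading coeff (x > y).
y^2 - 2*x + 3*y - 3

(a) The degree is 2 — a generic line meets the curve in up to 2 points.
(b) Matching integer coefficients to the picture gives p.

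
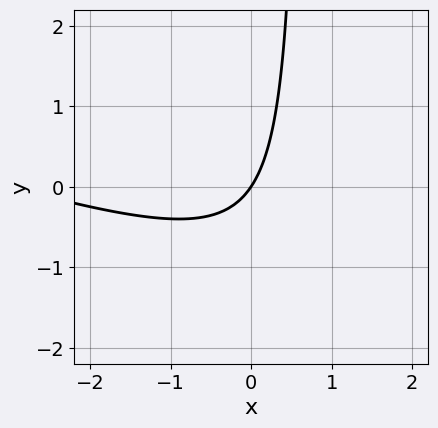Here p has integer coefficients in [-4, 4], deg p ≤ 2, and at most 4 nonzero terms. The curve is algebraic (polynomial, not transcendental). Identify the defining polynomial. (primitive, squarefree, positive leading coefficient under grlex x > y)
1. The degree is 2 — a generic line meets the curve in up to 2 points.
2. Checking where it meets the axes: one y-axis crossing is at y = 0; one x-axis crossing is at x = 0.
3. The integer polynomial consistent with all of this is the stated p.

x^2 + 3*x*y + 3*x - 2*y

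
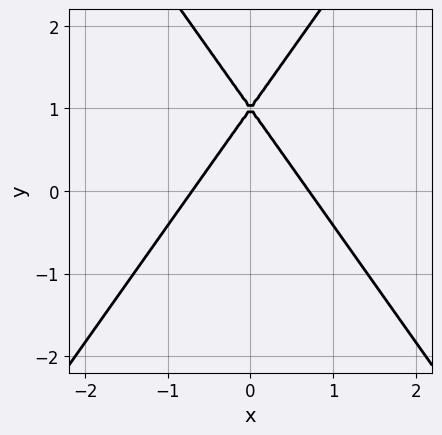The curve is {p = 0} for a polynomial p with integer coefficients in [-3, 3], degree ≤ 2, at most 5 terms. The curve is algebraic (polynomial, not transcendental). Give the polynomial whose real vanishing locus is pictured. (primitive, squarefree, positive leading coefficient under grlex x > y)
2*x^2 - y^2 + 2*y - 1

(a) deg p = 2. No degree-1 curve has this shape.
(b) Symmetries: it's symmetric under x → −x, forcing even powers of x.
(c) From the visible intercepts: it crosses the y-axis at the gridline y = 1.
(d) Putting this together gives p.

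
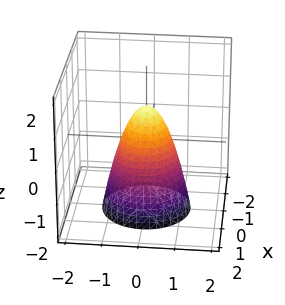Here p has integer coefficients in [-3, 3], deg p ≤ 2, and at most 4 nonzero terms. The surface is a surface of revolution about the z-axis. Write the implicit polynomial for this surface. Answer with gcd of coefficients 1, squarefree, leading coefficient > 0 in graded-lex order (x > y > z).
Degree: the shape is more complex than any degree-1 surface, so deg p = 2.
Symmetry: the z-axis is an axis of rotation, so x and y enter only as x² + y².
Observable constraints: a circular section at z = 0 has radius between 0 and 1; one z-axis crossing is at z = 1.
Matching integer coefficients to the picture gives p.

2*x^2 + 2*y^2 + z - 1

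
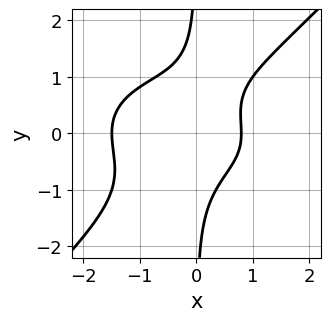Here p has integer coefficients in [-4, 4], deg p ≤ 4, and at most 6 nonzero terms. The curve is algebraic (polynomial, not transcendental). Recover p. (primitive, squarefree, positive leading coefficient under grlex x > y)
(a) The degree is 4 — no degree-3 curve has this shape.
(b) From the visible intercepts: the curve avoids every integer y-axis point in the box.
(c) Solving for integer coefficients yields p as stated.

x^4 + 2*x^2*y^2 - 3*x*y^3 + 2*x - 2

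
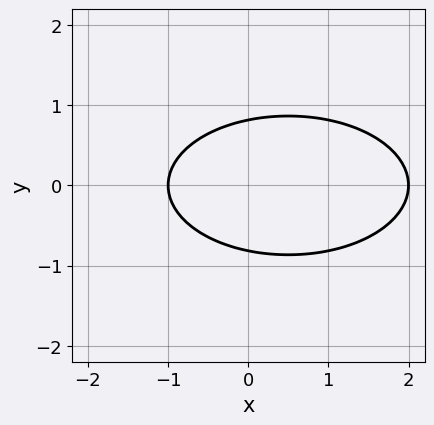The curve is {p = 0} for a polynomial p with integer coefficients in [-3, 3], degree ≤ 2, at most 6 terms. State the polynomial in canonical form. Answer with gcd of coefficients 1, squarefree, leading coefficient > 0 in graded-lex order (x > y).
First, deg p = 2.
Next, symmetries: the y ↦ −y reflection is a symmetry, so y appears only in even powers.
Next, from the axis intercepts and sections: among the integer gridlines, it crosses the x-axis at x ∈ {-1, 2}.
Finally, the integer polynomial consistent with all of this is the stated p.

x^2 + 3*y^2 - x - 2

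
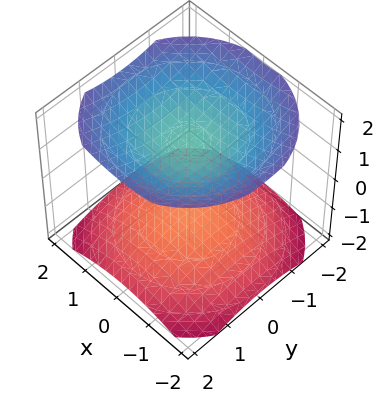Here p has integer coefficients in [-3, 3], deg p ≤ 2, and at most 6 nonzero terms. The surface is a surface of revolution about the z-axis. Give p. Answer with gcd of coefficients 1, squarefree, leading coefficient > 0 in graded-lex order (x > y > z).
x^2 + y^2 - 2*z^2 + 3

First, I count 2 distinct pieces.
Then, deg p = 2.
Next, symmetries: rotational symmetry about the z-axis ⇒ p depends on x, y only through x² + y².
Next, reading off the gridlines: it misses every integer gridline on the y-axis; no x-intercept at any integer in the box.
Finally, putting this together gives p.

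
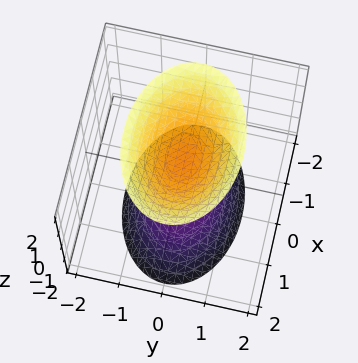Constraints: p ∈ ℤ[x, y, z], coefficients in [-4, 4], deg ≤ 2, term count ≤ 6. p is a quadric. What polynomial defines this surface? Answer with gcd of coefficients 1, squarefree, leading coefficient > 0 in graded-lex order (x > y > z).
x^2 + 2*y^2 - z^2 + 1

(a) The picture has 2 separate pieces.
(b) deg p = 2.
(c) Symmetries: mirror symmetry y ↦ −y ⇒ only even powers of y; it's symmetric under z → −z, forcing even powers of z; the x ↦ −x reflection is a symmetry, so x appears only in even powers.
(d) Observable constraints: no y-intercept at any integer in the box; the z-axis gridline crossings are at z ∈ {-1, 1}; it misses every integer gridline on the x-axis.
(e) Putting this together gives p.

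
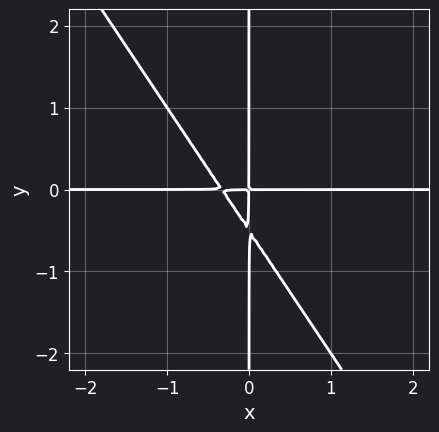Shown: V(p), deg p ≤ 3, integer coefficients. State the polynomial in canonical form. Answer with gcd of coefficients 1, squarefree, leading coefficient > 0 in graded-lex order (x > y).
First, degree: the shape is more complex than any degree-2 curve, so deg p = 3.
Then, observable constraints: the visible y-axis segment lies entirely on the curve; every point of the x-axis in the box is on the curve.
Finally, matching integer coefficients to the picture gives p.

3*x^2*y + 2*x*y^2 + x*y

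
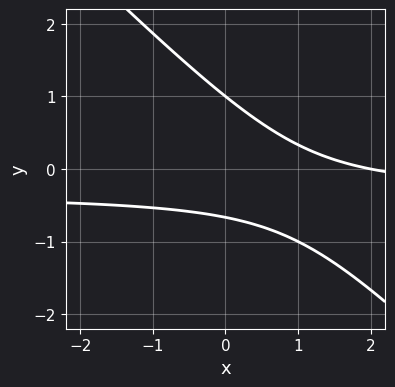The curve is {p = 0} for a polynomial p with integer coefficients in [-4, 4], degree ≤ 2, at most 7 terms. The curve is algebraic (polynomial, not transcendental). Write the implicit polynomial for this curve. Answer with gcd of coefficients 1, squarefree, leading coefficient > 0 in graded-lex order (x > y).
Degree: the shape is more complex than any degree-1 curve, so deg p = 2.
Observable constraints: it crosses the x-axis at the gridline x = 2; it crosses the y-axis at the gridline y = 1.
Putting this together gives p.

3*x*y + 3*y^2 + x - y - 2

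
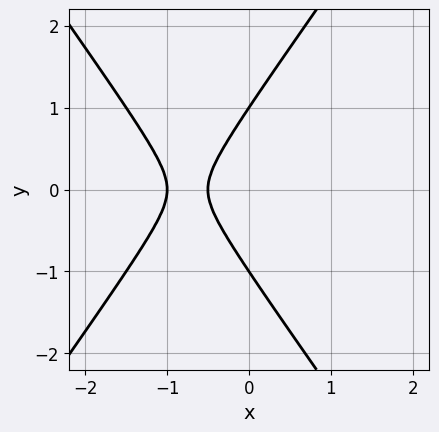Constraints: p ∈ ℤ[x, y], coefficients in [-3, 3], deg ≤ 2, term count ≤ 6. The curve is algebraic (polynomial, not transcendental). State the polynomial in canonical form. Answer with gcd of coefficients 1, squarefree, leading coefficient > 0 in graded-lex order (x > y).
(a) deg p = 2.
(b) Symmetries: mirror symmetry y ↦ −y ⇒ only even powers of y.
(c) From the visible intercepts: one x-axis crossing is at x = -1; among the integer gridlines, it crosses the y-axis at y ∈ {-1, 1}.
(d) Matching integer coefficients to the picture gives p.

2*x^2 - y^2 + 3*x + 1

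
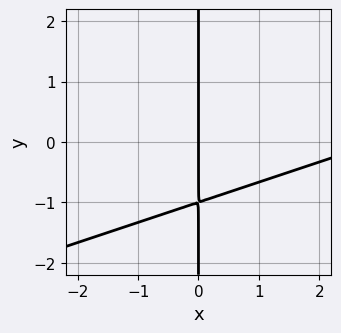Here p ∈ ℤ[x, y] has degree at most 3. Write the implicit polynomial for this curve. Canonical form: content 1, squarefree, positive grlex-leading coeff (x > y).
x^2 - 3*x*y - 3*x

1. Degree: the shape is more complex than any degree-1 curve, so deg p = 2.
2. Observable constraints: it crosses the x-axis at the gridline x = 0; every point of the y-axis in the box is on the curve.
3. Fitting integer coefficients to these (and the overall shape) gives p.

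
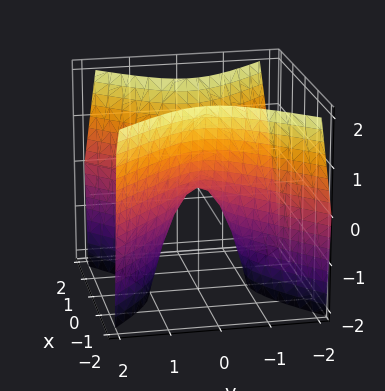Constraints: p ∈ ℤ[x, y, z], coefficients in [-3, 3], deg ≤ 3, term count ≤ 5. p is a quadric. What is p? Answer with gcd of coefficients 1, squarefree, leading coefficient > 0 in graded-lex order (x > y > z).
The degree is 2 — a saddle surface; a quadric.
Symmetries: mirror symmetry y ↦ −y ⇒ only even powers of y; mirror symmetry x ↦ −x ⇒ only even powers of x.
From the visible intercepts: it meets the z-axis at z = 0 (among the integer gridlines); it meets the x-axis at x = 0 (among the integer gridlines); one y-axis crossing is at y = 0.
Fitting integer coefficients to these (and the overall shape) gives p.

2*x^2 - 2*y^2 - z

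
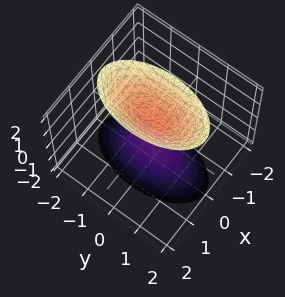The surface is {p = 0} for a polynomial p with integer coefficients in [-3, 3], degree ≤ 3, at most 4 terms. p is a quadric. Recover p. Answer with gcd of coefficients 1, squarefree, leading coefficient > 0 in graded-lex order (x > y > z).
3*x^2 + y^2 - z^2 + 1

(a) The picture has 2 separate pieces. Treating them together as one polynomial.
(b) deg p = 2. Two sheets facing apart; a quadric.
(c) Symmetries: mirror symmetry y ↦ −y ⇒ only even powers of y; the z ↦ −z reflection is a symmetry, so z appears only in even powers; mirror symmetry x ↦ −x ⇒ only even powers of x.
(d) From the axis intercepts and sections: the z-axis gridline crossings are at z ∈ {-1, 1}; the surface avoids every integer x-axis point in the box; it misses every integer gridline on the y-axis.
(e) Matching integer coefficients to the picture gives p.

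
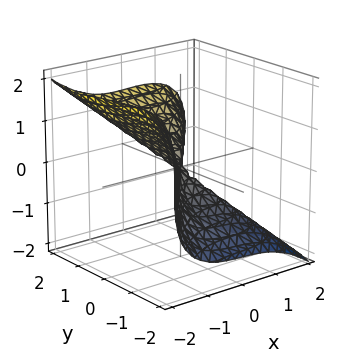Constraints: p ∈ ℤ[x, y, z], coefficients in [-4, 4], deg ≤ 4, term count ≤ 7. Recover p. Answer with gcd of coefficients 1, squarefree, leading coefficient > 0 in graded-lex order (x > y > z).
3*x^3 - 2*y^3 + 2*y*z^2 + 3*z^3 - x*z

First, degree: a generic line meets the surface in up to 3 points, so deg p = 3.
Next, against the integer gridlines: it crosses the z-axis at the gridline z = 0; it meets the y-axis at y = 0 (among the integer gridlines); it meets the x-axis at x = 0 (among the integer gridlines).
Finally, assembling these constraints gives the stated polynomial.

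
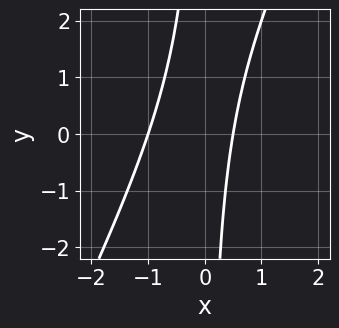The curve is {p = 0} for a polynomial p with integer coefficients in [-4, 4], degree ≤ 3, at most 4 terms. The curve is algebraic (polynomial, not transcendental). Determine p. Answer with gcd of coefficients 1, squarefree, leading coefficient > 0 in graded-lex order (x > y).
2*x^2 - x*y + x - 1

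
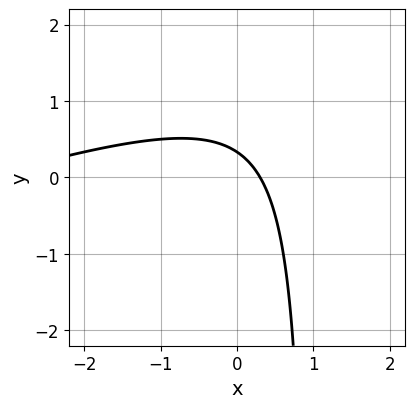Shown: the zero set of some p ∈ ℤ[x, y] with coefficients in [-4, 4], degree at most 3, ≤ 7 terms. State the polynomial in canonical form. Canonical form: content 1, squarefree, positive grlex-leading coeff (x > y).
x^2 - 3*x*y + 3*x + 3*y - 1

(a) Degree: the shape is more complex than any degree-1 curve, so deg p = 2.
(b) The integer polynomial consistent with all of this is the stated p.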